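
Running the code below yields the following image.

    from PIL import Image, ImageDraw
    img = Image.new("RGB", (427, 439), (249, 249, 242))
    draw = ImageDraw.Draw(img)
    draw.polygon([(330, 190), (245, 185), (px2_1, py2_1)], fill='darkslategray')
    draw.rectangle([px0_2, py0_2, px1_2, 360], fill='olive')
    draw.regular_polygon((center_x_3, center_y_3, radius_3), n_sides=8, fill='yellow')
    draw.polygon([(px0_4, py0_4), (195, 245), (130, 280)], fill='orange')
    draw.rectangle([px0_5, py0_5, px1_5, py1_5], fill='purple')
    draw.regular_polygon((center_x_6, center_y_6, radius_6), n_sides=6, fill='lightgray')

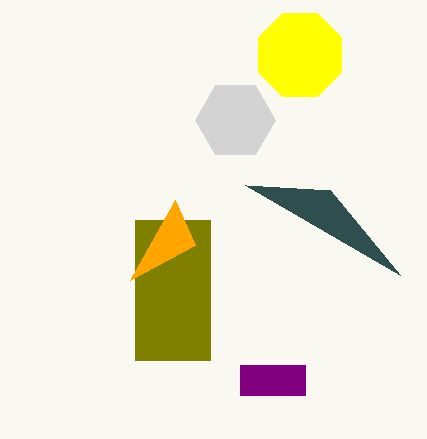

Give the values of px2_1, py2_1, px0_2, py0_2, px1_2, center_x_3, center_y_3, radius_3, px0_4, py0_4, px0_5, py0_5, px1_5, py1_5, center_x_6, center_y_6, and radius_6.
px2_1 = 400, py2_1 = 275, px0_2 = 135, py0_2 = 220, px1_2 = 210, center_x_3 = 300, center_y_3 = 55, radius_3 = 45, px0_4 = 175, py0_4 = 200, px0_5 = 240, py0_5 = 365, px1_5 = 305, py1_5 = 395, center_x_6 = 235, center_y_6 = 120, radius_6 = 40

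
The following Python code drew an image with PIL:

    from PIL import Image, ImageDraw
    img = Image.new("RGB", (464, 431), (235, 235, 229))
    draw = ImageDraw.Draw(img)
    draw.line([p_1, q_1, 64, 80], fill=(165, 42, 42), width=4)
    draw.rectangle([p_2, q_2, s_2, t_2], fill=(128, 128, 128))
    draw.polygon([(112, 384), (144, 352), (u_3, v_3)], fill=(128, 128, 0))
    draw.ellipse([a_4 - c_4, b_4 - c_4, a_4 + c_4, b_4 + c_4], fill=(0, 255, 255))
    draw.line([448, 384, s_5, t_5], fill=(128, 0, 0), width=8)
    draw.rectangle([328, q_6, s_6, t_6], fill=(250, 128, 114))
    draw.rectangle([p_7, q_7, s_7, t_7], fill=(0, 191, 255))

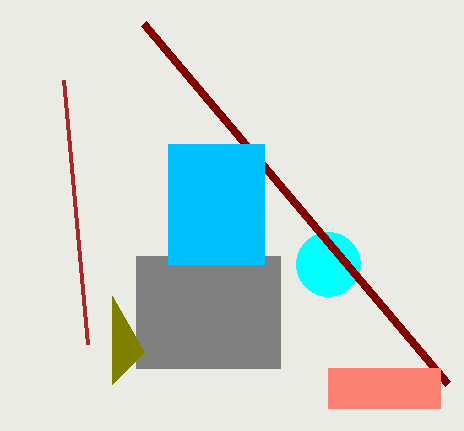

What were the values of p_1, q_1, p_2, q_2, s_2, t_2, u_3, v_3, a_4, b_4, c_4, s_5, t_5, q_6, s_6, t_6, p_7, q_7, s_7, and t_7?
p_1 = 88, q_1 = 344, p_2 = 136, q_2 = 256, s_2 = 280, t_2 = 368, u_3 = 112, v_3 = 296, a_4 = 328, b_4 = 264, c_4 = 32, s_5 = 144, t_5 = 24, q_6 = 368, s_6 = 440, t_6 = 408, p_7 = 168, q_7 = 144, s_7 = 264, t_7 = 264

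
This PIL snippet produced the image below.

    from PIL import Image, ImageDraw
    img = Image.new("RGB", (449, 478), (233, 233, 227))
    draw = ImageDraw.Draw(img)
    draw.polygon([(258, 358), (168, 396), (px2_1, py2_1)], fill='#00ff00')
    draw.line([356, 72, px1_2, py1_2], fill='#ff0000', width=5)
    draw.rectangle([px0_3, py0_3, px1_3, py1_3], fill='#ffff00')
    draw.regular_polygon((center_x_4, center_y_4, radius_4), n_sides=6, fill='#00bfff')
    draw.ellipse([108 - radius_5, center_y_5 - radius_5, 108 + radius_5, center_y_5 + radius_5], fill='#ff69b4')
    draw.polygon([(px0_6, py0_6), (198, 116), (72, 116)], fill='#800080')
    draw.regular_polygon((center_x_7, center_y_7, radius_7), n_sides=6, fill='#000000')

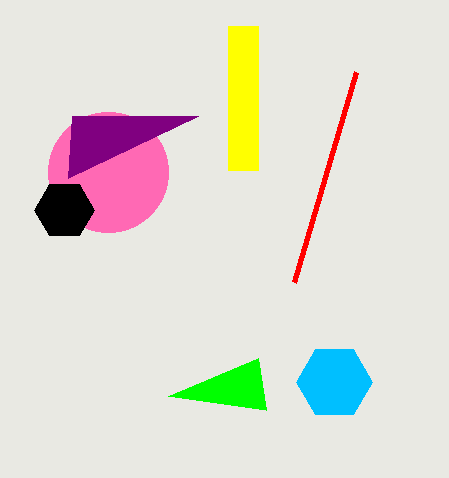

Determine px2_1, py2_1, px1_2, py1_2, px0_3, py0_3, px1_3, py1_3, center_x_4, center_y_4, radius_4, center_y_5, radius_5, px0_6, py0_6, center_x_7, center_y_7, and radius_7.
px2_1 = 266, py2_1 = 410, px1_2 = 294, py1_2 = 282, px0_3 = 228, py0_3 = 26, px1_3 = 258, py1_3 = 170, center_x_4 = 334, center_y_4 = 382, radius_4 = 38, center_y_5 = 172, radius_5 = 60, px0_6 = 68, py0_6 = 178, center_x_7 = 64, center_y_7 = 210, radius_7 = 30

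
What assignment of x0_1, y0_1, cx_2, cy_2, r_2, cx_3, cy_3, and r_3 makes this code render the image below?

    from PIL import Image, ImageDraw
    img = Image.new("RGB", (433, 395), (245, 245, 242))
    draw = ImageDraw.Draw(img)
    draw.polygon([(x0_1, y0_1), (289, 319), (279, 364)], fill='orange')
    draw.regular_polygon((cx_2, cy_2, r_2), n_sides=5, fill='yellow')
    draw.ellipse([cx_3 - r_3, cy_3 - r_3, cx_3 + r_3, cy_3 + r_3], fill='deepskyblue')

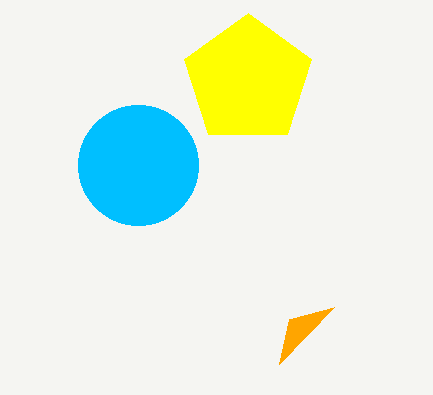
x0_1 = 334; y0_1 = 307; cx_2 = 248; cy_2 = 80; r_2 = 67; cx_3 = 138; cy_3 = 165; r_3 = 60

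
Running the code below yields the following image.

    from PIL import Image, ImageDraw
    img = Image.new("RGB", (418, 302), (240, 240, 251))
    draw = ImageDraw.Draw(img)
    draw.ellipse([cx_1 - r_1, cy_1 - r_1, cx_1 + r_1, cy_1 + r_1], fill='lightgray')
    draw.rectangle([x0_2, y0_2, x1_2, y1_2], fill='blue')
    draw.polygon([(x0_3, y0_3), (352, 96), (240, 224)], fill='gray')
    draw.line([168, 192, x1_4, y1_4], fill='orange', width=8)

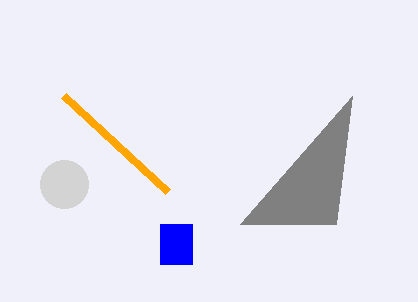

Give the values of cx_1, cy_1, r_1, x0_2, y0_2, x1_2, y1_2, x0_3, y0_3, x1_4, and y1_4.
cx_1 = 64
cy_1 = 184
r_1 = 24
x0_2 = 160
y0_2 = 224
x1_2 = 192
y1_2 = 264
x0_3 = 336
y0_3 = 224
x1_4 = 64
y1_4 = 96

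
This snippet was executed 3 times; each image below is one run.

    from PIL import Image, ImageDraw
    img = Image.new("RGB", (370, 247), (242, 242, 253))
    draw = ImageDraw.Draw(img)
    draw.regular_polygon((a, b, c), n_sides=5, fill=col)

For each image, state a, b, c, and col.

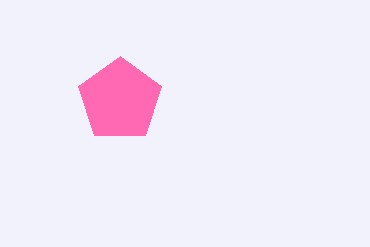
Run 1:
a = 120
b = 100
c = 44
col = 'hotpink'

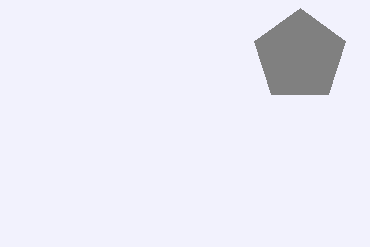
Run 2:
a = 300; b = 56; c = 48; col = 'gray'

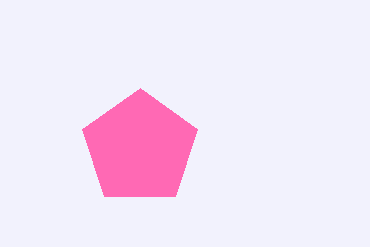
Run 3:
a = 140
b = 148
c = 60
col = 'hotpink'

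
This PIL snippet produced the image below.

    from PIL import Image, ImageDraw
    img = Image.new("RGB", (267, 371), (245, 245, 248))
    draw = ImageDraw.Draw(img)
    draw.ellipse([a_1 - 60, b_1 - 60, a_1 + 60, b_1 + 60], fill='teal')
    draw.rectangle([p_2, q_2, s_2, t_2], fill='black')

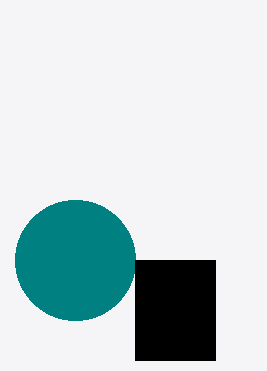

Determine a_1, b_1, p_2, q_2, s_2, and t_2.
a_1 = 75, b_1 = 260, p_2 = 135, q_2 = 260, s_2 = 215, t_2 = 360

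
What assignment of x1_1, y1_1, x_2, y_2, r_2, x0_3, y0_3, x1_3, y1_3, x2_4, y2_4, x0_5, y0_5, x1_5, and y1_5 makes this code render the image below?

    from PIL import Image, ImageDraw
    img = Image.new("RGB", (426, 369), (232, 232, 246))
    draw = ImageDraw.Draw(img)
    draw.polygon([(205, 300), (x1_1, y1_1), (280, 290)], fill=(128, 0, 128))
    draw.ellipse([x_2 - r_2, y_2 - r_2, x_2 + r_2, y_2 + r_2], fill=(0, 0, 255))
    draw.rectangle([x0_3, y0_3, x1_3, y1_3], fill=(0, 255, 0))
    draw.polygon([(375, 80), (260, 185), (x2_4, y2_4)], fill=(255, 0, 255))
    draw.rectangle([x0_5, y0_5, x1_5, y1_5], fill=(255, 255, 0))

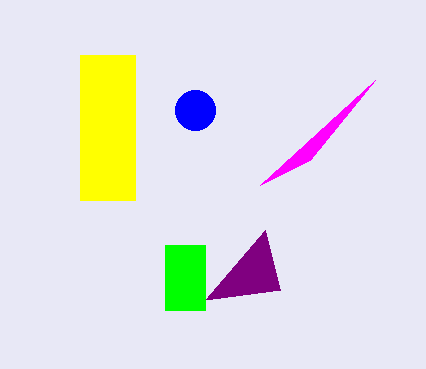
x1_1 = 265, y1_1 = 230, x_2 = 195, y_2 = 110, r_2 = 20, x0_3 = 165, y0_3 = 245, x1_3 = 205, y1_3 = 310, x2_4 = 310, y2_4 = 160, x0_5 = 80, y0_5 = 55, x1_5 = 135, y1_5 = 200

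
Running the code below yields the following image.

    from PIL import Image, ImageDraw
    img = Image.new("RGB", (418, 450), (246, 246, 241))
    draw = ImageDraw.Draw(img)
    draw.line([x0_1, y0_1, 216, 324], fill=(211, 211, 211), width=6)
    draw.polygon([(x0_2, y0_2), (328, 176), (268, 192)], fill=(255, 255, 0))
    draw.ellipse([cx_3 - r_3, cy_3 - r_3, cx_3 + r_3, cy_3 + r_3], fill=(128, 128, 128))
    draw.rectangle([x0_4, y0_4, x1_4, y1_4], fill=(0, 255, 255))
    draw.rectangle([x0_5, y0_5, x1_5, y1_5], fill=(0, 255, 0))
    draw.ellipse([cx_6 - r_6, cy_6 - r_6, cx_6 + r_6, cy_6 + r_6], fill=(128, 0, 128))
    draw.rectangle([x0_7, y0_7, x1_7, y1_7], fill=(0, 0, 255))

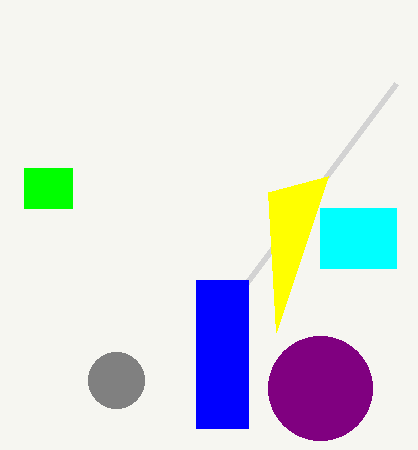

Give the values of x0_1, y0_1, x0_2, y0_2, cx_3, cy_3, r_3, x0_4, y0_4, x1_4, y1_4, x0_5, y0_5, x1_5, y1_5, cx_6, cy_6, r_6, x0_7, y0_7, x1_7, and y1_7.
x0_1 = 396; y0_1 = 84; x0_2 = 276; y0_2 = 332; cx_3 = 116; cy_3 = 380; r_3 = 28; x0_4 = 320; y0_4 = 208; x1_4 = 396; y1_4 = 268; x0_5 = 24; y0_5 = 168; x1_5 = 72; y1_5 = 208; cx_6 = 320; cy_6 = 388; r_6 = 52; x0_7 = 196; y0_7 = 280; x1_7 = 248; y1_7 = 428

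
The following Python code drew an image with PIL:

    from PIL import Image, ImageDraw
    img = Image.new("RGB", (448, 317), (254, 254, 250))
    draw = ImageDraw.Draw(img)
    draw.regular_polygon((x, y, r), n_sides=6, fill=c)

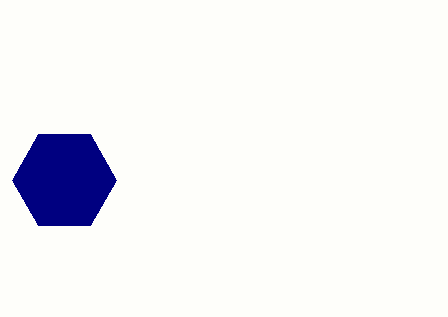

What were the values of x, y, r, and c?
x = 64, y = 180, r = 52, c = 'navy'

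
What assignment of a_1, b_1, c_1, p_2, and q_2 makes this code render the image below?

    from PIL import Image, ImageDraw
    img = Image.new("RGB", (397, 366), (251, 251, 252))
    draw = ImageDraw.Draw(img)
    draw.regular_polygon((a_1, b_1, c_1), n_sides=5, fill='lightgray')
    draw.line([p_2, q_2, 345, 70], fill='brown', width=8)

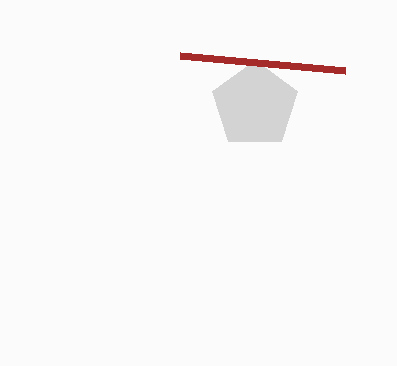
a_1 = 255, b_1 = 105, c_1 = 45, p_2 = 180, q_2 = 55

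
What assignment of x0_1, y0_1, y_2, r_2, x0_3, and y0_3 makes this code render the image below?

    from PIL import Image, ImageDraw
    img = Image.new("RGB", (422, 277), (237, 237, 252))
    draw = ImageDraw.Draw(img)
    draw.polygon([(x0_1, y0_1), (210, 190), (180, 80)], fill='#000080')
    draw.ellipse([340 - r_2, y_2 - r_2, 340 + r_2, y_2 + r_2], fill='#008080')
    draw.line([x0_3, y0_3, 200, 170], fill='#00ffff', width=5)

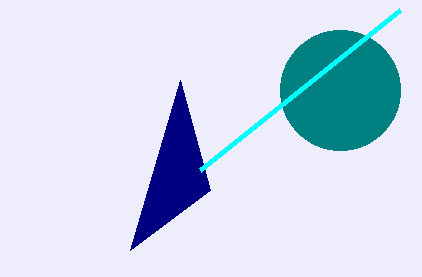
x0_1 = 130, y0_1 = 250, y_2 = 90, r_2 = 60, x0_3 = 400, y0_3 = 10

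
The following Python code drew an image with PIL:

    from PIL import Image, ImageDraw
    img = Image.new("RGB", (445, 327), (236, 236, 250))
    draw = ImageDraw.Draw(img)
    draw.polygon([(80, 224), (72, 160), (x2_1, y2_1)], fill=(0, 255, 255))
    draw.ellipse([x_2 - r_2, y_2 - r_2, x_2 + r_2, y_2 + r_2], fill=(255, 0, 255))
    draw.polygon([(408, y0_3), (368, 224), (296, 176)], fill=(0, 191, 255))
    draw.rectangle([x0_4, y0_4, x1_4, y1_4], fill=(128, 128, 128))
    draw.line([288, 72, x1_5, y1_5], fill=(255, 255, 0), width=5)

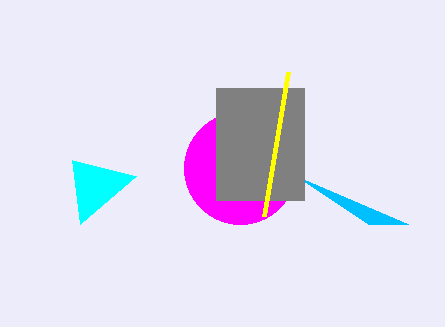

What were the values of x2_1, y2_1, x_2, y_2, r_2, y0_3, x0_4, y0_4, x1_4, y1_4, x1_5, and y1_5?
x2_1 = 136; y2_1 = 176; x_2 = 240; y_2 = 168; r_2 = 56; y0_3 = 224; x0_4 = 216; y0_4 = 88; x1_4 = 304; y1_4 = 200; x1_5 = 264; y1_5 = 216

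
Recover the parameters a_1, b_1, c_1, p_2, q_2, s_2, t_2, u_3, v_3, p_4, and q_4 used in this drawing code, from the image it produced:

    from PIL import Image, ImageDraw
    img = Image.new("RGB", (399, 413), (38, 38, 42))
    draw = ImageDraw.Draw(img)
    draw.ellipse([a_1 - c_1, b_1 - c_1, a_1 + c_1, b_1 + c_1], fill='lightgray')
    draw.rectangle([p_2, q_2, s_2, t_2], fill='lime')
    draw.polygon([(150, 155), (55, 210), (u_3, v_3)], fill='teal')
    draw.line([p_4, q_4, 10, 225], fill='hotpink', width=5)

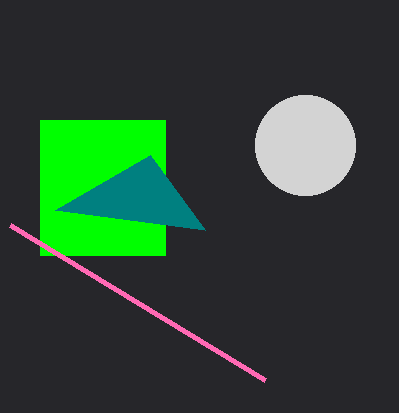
a_1 = 305; b_1 = 145; c_1 = 50; p_2 = 40; q_2 = 120; s_2 = 165; t_2 = 255; u_3 = 205; v_3 = 230; p_4 = 265; q_4 = 380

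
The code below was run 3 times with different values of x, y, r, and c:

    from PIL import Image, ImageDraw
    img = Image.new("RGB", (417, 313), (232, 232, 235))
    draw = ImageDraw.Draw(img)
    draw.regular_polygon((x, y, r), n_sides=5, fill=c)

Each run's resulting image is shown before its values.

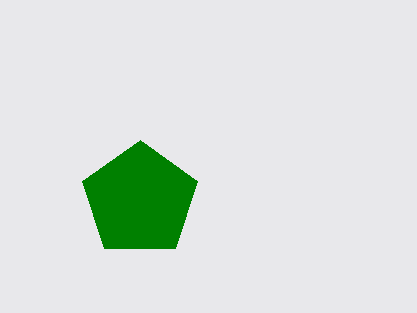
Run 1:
x = 140, y = 200, r = 60, c = 'green'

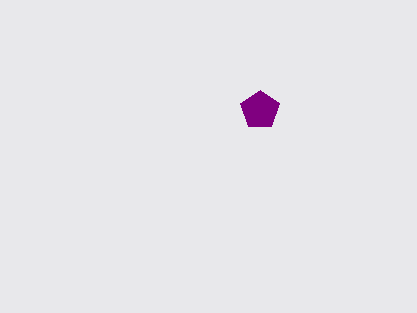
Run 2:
x = 260, y = 110, r = 20, c = 'purple'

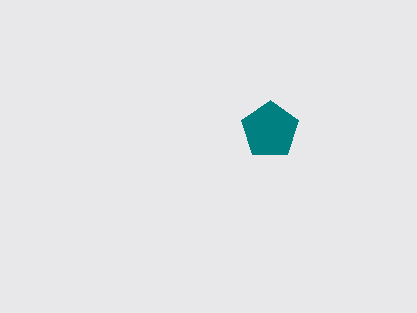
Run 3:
x = 270; y = 130; r = 30; c = 'teal'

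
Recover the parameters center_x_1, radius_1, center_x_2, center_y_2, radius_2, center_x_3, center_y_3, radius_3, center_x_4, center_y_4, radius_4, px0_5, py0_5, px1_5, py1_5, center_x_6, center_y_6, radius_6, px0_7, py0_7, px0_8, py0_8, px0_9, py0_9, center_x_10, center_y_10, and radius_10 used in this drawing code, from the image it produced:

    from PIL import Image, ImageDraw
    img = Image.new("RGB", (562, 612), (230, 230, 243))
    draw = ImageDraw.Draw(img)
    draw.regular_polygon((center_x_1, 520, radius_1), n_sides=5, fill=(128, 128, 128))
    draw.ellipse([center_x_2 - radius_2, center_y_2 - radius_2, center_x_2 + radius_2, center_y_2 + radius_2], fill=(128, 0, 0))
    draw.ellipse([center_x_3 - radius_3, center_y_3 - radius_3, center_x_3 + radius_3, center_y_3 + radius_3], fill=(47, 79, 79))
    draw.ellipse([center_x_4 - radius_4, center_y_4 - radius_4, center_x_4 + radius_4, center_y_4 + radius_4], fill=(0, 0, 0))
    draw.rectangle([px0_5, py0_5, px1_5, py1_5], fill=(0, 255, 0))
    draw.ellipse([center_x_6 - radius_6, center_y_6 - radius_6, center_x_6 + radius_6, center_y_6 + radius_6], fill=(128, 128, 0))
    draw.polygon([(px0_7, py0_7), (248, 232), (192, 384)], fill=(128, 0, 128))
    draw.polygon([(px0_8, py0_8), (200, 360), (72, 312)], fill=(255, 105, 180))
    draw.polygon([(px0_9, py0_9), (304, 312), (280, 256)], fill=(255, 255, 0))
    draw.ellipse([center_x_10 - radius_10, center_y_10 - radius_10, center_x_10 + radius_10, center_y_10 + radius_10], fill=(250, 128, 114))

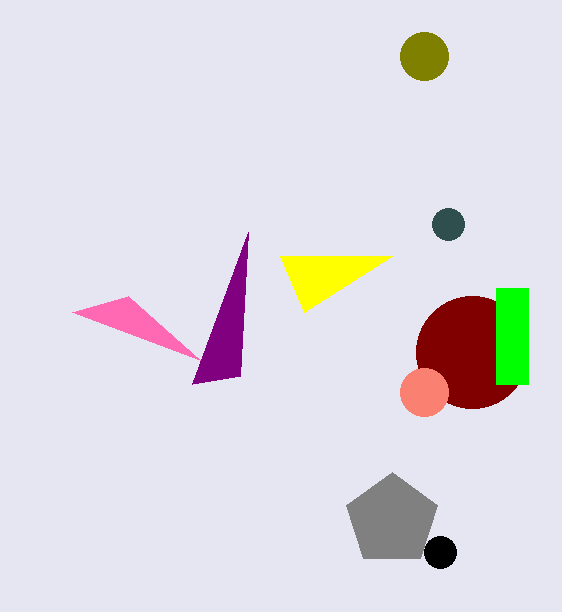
center_x_1 = 392, radius_1 = 48, center_x_2 = 472, center_y_2 = 352, radius_2 = 56, center_x_3 = 448, center_y_3 = 224, radius_3 = 16, center_x_4 = 440, center_y_4 = 552, radius_4 = 16, px0_5 = 496, py0_5 = 288, px1_5 = 528, py1_5 = 384, center_x_6 = 424, center_y_6 = 56, radius_6 = 24, px0_7 = 240, py0_7 = 376, px0_8 = 128, py0_8 = 296, px0_9 = 392, py0_9 = 256, center_x_10 = 424, center_y_10 = 392, radius_10 = 24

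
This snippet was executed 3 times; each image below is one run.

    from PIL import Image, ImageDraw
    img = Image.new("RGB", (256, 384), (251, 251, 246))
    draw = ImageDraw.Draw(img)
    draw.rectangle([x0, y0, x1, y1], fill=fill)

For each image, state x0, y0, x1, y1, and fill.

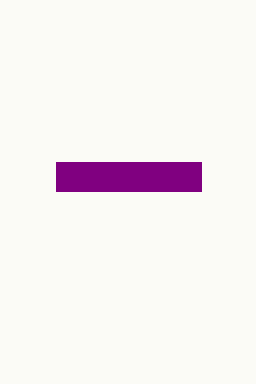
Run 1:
x0 = 56, y0 = 162, x1 = 201, y1 = 191, fill = 'purple'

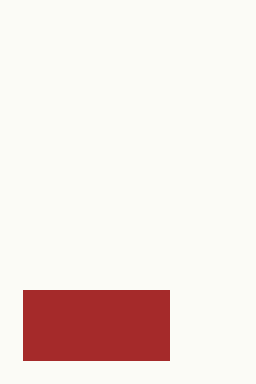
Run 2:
x0 = 23
y0 = 290
x1 = 169
y1 = 360
fill = 'brown'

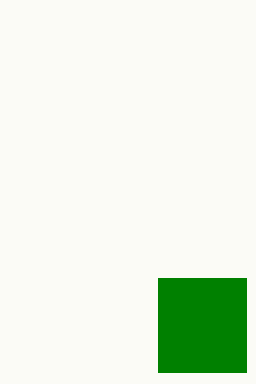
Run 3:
x0 = 158
y0 = 278
x1 = 246
y1 = 372
fill = 'green'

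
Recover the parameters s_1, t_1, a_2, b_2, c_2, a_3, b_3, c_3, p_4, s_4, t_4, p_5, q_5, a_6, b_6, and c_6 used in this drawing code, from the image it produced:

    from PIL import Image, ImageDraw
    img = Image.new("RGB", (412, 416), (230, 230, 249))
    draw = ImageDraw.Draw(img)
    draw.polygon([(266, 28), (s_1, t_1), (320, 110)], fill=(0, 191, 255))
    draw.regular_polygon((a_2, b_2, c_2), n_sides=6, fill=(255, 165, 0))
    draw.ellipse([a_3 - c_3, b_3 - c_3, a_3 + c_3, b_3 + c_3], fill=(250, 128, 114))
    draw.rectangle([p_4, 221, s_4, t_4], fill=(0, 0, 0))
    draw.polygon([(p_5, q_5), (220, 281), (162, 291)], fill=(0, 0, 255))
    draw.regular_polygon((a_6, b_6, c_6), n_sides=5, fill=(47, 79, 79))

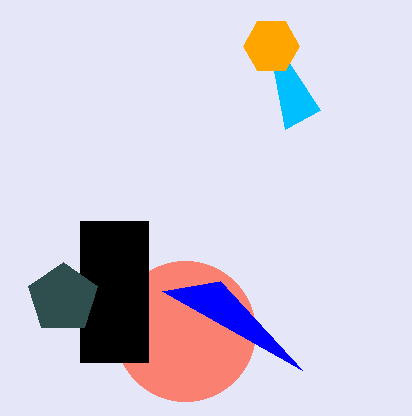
s_1 = 285, t_1 = 129, a_2 = 271, b_2 = 46, c_2 = 28, a_3 = 185, b_3 = 331, c_3 = 70, p_4 = 80, s_4 = 148, t_4 = 362, p_5 = 302, q_5 = 370, a_6 = 63, b_6 = 298, c_6 = 36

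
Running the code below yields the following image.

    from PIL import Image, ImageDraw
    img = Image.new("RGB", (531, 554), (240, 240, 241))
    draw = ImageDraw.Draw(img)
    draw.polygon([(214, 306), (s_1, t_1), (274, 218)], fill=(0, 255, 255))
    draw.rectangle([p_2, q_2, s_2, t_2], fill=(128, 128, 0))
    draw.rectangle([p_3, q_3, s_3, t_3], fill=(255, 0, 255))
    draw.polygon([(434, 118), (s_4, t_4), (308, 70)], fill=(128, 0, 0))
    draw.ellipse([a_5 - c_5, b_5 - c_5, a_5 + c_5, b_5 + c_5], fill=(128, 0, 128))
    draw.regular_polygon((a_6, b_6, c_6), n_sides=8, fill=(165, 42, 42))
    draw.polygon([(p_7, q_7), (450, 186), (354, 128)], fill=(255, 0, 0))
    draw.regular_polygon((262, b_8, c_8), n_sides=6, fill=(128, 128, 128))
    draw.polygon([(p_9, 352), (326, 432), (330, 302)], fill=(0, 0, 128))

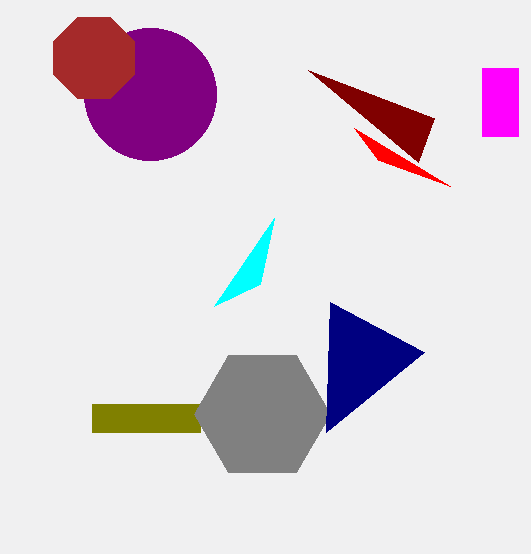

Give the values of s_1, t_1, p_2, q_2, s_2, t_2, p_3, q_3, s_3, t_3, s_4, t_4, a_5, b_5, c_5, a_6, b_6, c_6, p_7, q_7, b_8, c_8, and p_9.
s_1 = 260, t_1 = 284, p_2 = 92, q_2 = 404, s_2 = 200, t_2 = 432, p_3 = 482, q_3 = 68, s_3 = 518, t_3 = 136, s_4 = 418, t_4 = 162, a_5 = 150, b_5 = 94, c_5 = 66, a_6 = 94, b_6 = 58, c_6 = 44, p_7 = 378, q_7 = 160, b_8 = 414, c_8 = 68, p_9 = 424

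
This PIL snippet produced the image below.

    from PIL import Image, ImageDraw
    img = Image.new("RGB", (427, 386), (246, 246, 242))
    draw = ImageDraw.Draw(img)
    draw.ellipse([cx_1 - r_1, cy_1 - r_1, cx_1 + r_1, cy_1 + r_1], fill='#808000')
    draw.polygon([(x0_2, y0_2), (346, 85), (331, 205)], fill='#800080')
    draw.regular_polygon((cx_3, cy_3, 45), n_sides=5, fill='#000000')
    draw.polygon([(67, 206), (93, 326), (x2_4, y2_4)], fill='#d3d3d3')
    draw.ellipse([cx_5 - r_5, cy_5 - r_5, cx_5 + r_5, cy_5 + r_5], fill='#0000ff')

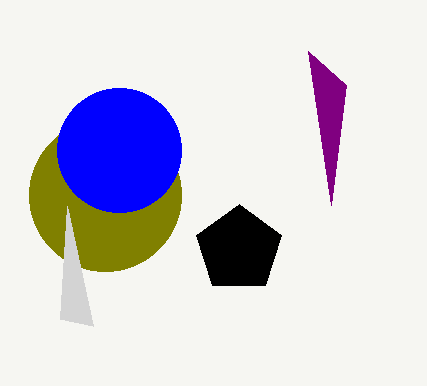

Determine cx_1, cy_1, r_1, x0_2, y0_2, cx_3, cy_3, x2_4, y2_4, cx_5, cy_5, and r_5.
cx_1 = 105, cy_1 = 195, r_1 = 76, x0_2 = 308, y0_2 = 51, cx_3 = 239, cy_3 = 249, x2_4 = 60, y2_4 = 319, cx_5 = 119, cy_5 = 150, r_5 = 62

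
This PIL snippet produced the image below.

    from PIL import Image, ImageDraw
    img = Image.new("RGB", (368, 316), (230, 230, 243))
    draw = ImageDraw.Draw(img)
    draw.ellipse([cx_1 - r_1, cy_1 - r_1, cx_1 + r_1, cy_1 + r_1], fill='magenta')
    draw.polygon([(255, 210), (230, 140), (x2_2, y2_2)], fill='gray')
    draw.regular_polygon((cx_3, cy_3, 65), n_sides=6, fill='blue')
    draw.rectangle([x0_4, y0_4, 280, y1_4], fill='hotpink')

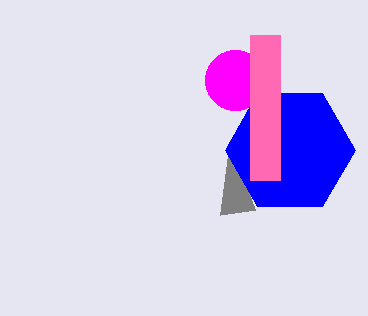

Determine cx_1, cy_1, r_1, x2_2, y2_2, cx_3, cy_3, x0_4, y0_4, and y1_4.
cx_1 = 235
cy_1 = 80
r_1 = 30
x2_2 = 220
y2_2 = 215
cx_3 = 290
cy_3 = 150
x0_4 = 250
y0_4 = 35
y1_4 = 180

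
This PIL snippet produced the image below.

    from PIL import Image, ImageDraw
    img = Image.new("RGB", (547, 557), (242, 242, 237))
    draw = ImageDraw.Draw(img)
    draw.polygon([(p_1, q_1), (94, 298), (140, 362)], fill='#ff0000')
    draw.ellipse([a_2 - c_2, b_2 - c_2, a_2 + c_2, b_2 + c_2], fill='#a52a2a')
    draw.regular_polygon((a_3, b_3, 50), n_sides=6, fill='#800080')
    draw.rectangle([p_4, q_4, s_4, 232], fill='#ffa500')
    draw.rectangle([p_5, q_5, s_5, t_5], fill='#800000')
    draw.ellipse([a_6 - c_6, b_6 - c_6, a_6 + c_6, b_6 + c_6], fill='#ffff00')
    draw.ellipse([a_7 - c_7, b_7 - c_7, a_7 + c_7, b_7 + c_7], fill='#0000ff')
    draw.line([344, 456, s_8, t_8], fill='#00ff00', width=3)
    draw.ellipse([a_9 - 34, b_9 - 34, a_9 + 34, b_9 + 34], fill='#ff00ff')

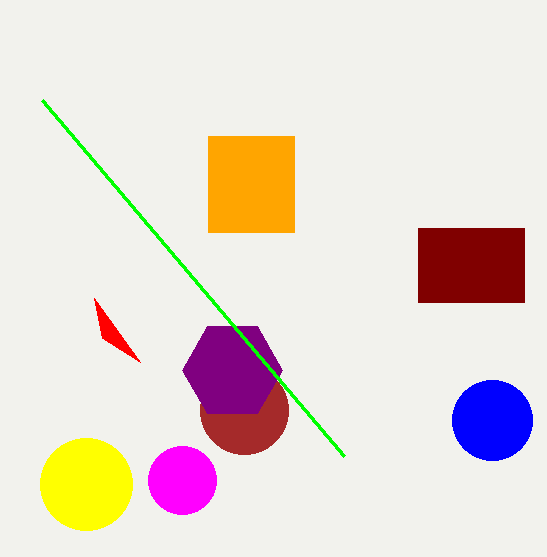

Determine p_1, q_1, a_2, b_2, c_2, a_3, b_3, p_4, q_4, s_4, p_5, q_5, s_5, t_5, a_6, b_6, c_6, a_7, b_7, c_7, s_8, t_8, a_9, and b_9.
p_1 = 102, q_1 = 338, a_2 = 244, b_2 = 410, c_2 = 44, a_3 = 232, b_3 = 370, p_4 = 208, q_4 = 136, s_4 = 294, p_5 = 418, q_5 = 228, s_5 = 524, t_5 = 302, a_6 = 86, b_6 = 484, c_6 = 46, a_7 = 492, b_7 = 420, c_7 = 40, s_8 = 42, t_8 = 100, a_9 = 182, b_9 = 480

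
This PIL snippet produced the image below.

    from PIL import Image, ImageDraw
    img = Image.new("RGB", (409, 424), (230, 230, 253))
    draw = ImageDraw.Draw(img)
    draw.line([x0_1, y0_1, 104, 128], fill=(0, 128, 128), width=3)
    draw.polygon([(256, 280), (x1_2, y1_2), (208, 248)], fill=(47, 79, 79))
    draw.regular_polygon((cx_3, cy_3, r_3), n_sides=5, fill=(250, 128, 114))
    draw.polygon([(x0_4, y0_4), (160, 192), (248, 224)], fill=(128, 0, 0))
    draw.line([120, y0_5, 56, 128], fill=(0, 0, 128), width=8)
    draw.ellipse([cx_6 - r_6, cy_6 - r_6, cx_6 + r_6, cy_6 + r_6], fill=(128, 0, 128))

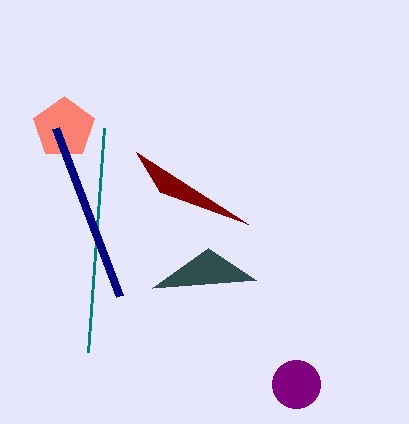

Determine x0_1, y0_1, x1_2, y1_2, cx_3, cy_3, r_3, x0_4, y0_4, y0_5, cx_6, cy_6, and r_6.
x0_1 = 88, y0_1 = 352, x1_2 = 152, y1_2 = 288, cx_3 = 64, cy_3 = 128, r_3 = 32, x0_4 = 136, y0_4 = 152, y0_5 = 296, cx_6 = 296, cy_6 = 384, r_6 = 24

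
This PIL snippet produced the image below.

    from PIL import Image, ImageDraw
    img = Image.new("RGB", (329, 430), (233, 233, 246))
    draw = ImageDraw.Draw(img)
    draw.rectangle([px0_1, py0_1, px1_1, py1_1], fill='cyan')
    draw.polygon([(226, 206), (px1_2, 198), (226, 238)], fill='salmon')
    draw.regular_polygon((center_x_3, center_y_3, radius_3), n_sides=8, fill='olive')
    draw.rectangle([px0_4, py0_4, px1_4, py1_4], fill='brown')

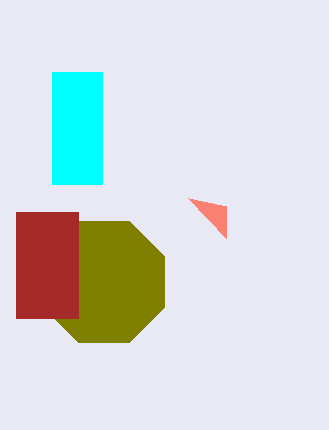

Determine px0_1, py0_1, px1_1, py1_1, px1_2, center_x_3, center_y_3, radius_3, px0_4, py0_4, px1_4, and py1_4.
px0_1 = 52
py0_1 = 72
px1_1 = 102
py1_1 = 184
px1_2 = 188
center_x_3 = 104
center_y_3 = 282
radius_3 = 66
px0_4 = 16
py0_4 = 212
px1_4 = 78
py1_4 = 318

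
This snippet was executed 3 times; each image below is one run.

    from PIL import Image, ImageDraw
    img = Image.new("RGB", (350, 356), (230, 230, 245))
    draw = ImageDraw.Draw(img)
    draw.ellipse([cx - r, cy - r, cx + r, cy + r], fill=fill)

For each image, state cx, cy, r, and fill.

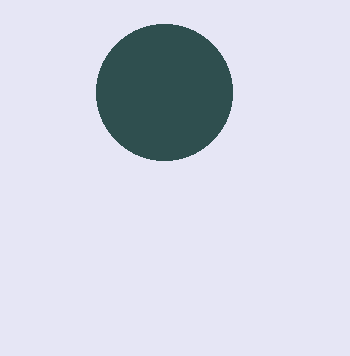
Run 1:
cx = 164, cy = 92, r = 68, fill = 'darkslategray'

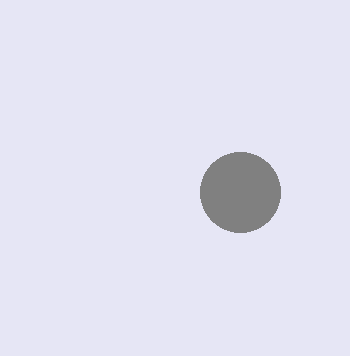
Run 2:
cx = 240
cy = 192
r = 40
fill = 'gray'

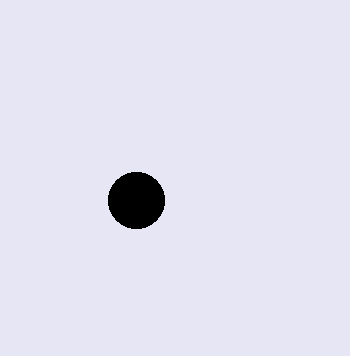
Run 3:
cx = 136, cy = 200, r = 28, fill = 'black'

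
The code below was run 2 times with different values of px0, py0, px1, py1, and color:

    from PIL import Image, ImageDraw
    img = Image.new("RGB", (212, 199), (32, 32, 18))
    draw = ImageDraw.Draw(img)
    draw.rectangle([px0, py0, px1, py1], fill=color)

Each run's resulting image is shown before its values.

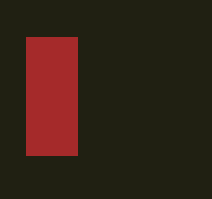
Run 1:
px0 = 26
py0 = 37
px1 = 77
py1 = 155
color = 'brown'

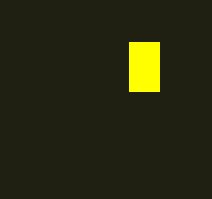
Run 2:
px0 = 129, py0 = 42, px1 = 159, py1 = 91, color = 'yellow'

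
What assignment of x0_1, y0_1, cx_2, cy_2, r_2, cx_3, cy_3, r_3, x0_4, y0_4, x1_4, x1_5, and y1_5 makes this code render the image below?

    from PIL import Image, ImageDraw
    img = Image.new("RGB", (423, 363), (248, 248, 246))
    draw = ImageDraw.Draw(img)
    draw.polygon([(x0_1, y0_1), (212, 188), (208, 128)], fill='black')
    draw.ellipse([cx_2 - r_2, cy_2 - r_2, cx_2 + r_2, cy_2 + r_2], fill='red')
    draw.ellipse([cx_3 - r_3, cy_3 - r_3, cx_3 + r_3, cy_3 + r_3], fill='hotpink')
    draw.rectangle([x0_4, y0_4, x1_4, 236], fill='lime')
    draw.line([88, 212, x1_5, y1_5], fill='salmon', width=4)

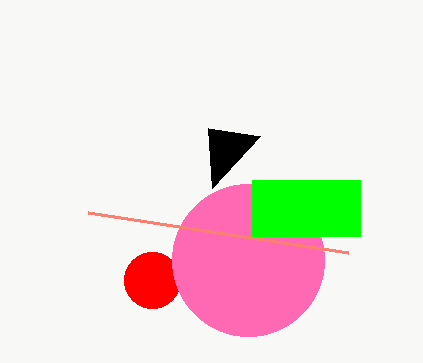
x0_1 = 260; y0_1 = 136; cx_2 = 152; cy_2 = 280; r_2 = 28; cx_3 = 248; cy_3 = 260; r_3 = 76; x0_4 = 252; y0_4 = 180; x1_4 = 360; x1_5 = 348; y1_5 = 252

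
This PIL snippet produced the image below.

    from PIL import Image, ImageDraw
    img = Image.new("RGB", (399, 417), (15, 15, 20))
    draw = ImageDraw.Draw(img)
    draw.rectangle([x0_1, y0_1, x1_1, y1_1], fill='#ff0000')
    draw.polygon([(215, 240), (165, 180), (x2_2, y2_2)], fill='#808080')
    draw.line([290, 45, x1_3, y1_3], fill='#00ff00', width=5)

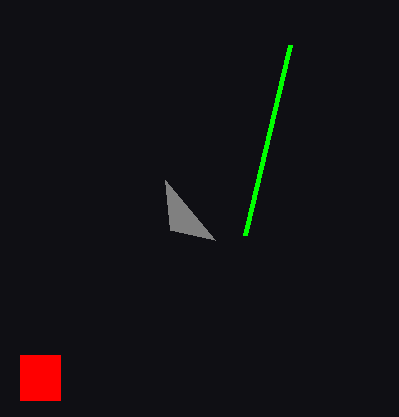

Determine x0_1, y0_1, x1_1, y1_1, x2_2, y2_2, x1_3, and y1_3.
x0_1 = 20; y0_1 = 355; x1_1 = 60; y1_1 = 400; x2_2 = 170; y2_2 = 230; x1_3 = 245; y1_3 = 235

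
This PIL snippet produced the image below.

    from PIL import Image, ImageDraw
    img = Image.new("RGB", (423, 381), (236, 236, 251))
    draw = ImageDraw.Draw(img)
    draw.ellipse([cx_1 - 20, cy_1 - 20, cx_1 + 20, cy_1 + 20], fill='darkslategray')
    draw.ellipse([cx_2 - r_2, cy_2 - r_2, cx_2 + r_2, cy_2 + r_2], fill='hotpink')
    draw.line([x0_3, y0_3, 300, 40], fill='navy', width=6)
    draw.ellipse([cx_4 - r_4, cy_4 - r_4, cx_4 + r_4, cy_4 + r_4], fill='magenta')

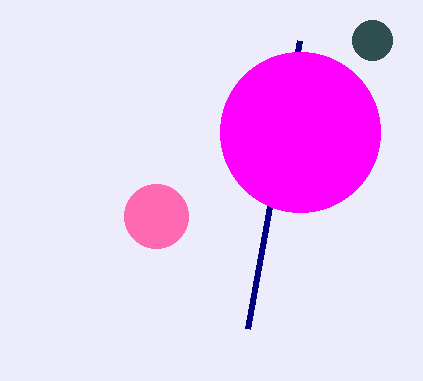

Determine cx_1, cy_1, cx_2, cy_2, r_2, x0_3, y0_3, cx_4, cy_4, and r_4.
cx_1 = 372, cy_1 = 40, cx_2 = 156, cy_2 = 216, r_2 = 32, x0_3 = 248, y0_3 = 328, cx_4 = 300, cy_4 = 132, r_4 = 80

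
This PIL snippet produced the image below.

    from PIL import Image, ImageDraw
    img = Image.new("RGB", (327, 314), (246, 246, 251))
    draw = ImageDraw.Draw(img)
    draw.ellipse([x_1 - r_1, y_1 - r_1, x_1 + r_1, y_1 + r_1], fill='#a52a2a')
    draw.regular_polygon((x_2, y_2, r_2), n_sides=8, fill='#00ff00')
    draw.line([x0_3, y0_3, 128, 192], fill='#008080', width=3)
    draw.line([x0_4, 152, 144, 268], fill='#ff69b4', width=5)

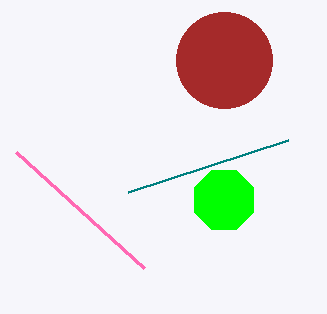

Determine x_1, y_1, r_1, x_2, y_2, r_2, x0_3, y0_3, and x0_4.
x_1 = 224, y_1 = 60, r_1 = 48, x_2 = 224, y_2 = 200, r_2 = 32, x0_3 = 288, y0_3 = 140, x0_4 = 16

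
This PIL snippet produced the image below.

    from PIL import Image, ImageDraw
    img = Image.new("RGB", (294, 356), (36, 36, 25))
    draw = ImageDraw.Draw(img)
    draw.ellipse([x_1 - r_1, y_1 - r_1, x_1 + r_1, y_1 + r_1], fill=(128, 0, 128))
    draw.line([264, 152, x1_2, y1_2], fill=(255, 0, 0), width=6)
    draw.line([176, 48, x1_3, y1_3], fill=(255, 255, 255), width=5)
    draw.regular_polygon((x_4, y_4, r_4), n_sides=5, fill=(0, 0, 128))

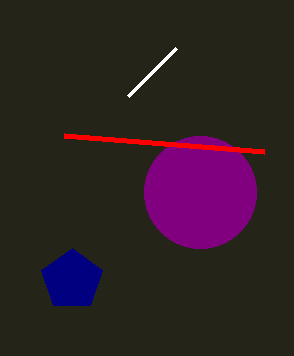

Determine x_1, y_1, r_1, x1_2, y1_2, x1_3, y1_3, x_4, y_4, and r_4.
x_1 = 200; y_1 = 192; r_1 = 56; x1_2 = 64; y1_2 = 136; x1_3 = 128; y1_3 = 96; x_4 = 72; y_4 = 280; r_4 = 32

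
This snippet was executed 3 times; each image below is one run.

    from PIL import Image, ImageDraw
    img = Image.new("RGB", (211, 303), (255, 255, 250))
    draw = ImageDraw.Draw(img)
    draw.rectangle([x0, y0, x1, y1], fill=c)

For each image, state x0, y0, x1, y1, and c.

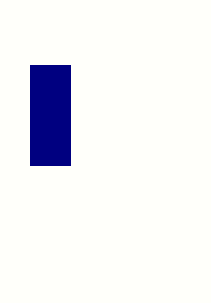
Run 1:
x0 = 30, y0 = 65, x1 = 70, y1 = 165, c = 'navy'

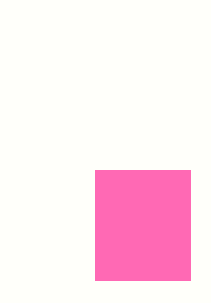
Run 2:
x0 = 95; y0 = 170; x1 = 190; y1 = 280; c = 'hotpink'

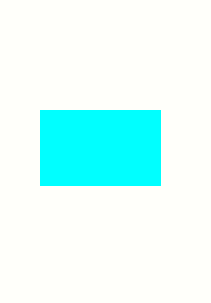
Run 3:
x0 = 40
y0 = 110
x1 = 160
y1 = 185
c = 'cyan'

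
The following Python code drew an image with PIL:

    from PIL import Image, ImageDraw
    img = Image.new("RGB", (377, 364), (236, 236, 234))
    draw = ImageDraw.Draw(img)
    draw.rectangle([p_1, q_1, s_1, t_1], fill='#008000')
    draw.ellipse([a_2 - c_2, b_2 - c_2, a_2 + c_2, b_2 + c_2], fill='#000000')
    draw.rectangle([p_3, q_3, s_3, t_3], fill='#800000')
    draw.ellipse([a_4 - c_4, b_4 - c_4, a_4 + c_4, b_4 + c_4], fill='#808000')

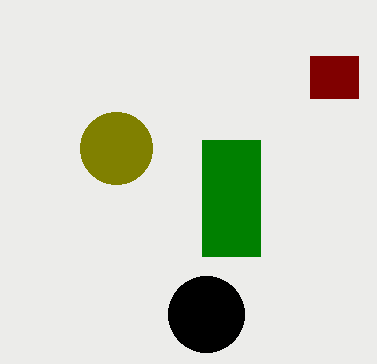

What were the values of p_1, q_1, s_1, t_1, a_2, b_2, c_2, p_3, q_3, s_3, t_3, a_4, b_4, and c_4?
p_1 = 202; q_1 = 140; s_1 = 260; t_1 = 256; a_2 = 206; b_2 = 314; c_2 = 38; p_3 = 310; q_3 = 56; s_3 = 358; t_3 = 98; a_4 = 116; b_4 = 148; c_4 = 36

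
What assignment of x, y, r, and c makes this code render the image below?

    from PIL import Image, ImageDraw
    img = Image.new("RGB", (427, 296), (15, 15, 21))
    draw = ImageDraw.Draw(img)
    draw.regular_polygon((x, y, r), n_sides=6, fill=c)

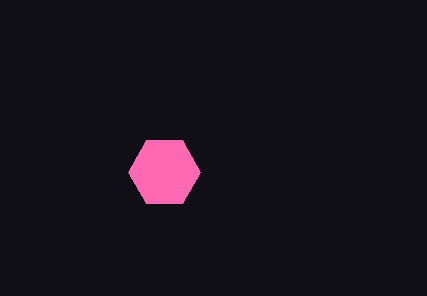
x = 164
y = 172
r = 36
c = 'hotpink'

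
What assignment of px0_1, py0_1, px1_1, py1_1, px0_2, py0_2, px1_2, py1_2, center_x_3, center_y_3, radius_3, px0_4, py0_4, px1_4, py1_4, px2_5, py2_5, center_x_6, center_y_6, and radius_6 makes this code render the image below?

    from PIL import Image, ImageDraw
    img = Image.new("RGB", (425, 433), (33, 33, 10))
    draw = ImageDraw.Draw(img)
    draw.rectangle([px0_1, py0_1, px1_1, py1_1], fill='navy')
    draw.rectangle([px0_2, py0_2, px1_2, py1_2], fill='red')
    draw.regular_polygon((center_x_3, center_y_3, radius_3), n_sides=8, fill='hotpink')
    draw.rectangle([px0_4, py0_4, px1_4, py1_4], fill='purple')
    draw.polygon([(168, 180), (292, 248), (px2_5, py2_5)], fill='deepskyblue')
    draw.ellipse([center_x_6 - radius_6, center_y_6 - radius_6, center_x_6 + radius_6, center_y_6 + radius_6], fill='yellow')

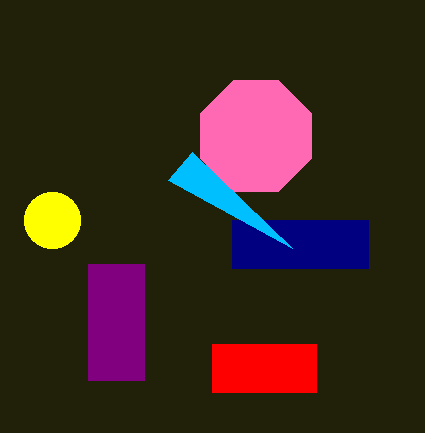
px0_1 = 232, py0_1 = 220, px1_1 = 368, py1_1 = 268, px0_2 = 212, py0_2 = 344, px1_2 = 316, py1_2 = 392, center_x_3 = 256, center_y_3 = 136, radius_3 = 60, px0_4 = 88, py0_4 = 264, px1_4 = 144, py1_4 = 380, px2_5 = 192, py2_5 = 152, center_x_6 = 52, center_y_6 = 220, radius_6 = 28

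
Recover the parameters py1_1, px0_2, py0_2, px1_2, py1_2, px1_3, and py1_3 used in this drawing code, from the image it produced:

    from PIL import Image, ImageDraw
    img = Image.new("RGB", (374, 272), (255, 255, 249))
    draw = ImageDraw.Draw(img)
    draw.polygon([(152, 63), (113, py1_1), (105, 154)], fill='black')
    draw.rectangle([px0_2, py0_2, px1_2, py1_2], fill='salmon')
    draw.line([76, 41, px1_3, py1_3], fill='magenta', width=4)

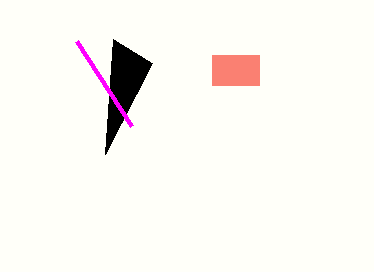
py1_1 = 39
px0_2 = 212
py0_2 = 55
px1_2 = 259
py1_2 = 85
px1_3 = 131
py1_3 = 126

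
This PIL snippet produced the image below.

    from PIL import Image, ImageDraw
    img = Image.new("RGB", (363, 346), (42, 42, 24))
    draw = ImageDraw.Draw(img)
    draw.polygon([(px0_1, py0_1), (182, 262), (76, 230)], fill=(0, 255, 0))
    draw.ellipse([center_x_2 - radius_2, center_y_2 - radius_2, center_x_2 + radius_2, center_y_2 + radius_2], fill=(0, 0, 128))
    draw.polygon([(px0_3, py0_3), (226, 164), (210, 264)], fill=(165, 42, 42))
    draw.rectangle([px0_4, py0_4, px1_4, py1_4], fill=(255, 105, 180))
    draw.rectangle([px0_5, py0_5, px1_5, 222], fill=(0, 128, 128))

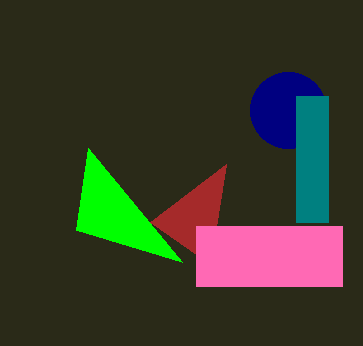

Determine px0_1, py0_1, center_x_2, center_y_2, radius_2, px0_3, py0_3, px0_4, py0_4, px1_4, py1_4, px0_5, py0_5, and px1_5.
px0_1 = 88
py0_1 = 148
center_x_2 = 288
center_y_2 = 110
radius_2 = 38
px0_3 = 150
py0_3 = 222
px0_4 = 196
py0_4 = 226
px1_4 = 342
py1_4 = 286
px0_5 = 296
py0_5 = 96
px1_5 = 328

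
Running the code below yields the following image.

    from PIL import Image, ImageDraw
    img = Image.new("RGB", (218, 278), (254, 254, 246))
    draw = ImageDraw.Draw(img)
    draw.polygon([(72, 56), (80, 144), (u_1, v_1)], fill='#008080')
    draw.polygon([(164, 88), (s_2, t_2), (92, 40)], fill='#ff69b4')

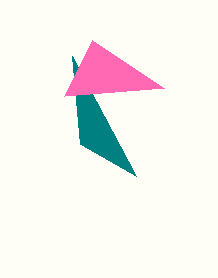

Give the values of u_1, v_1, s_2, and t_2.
u_1 = 136; v_1 = 176; s_2 = 64; t_2 = 96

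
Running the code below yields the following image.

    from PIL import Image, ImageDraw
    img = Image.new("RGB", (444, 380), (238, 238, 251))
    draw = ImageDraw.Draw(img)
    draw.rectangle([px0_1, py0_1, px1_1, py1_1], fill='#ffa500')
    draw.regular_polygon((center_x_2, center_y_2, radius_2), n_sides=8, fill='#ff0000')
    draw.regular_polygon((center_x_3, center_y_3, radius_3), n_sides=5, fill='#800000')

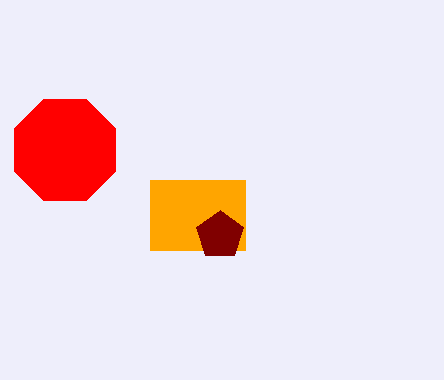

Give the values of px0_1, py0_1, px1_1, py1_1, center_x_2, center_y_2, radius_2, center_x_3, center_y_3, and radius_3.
px0_1 = 150, py0_1 = 180, px1_1 = 245, py1_1 = 250, center_x_2 = 65, center_y_2 = 150, radius_2 = 55, center_x_3 = 220, center_y_3 = 235, radius_3 = 25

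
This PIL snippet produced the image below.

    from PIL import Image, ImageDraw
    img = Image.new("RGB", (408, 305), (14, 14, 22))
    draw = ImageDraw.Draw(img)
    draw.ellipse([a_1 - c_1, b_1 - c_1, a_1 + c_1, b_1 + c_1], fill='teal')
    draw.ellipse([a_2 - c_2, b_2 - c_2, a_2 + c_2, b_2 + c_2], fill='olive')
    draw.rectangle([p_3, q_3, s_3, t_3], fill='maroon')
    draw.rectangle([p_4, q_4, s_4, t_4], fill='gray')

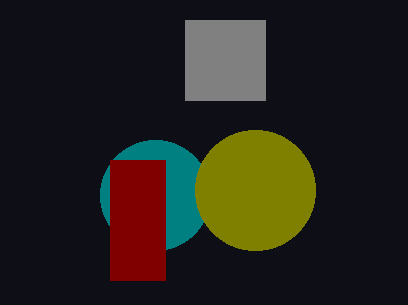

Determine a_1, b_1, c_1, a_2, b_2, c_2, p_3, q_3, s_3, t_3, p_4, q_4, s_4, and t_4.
a_1 = 155, b_1 = 195, c_1 = 55, a_2 = 255, b_2 = 190, c_2 = 60, p_3 = 110, q_3 = 160, s_3 = 165, t_3 = 280, p_4 = 185, q_4 = 20, s_4 = 265, t_4 = 100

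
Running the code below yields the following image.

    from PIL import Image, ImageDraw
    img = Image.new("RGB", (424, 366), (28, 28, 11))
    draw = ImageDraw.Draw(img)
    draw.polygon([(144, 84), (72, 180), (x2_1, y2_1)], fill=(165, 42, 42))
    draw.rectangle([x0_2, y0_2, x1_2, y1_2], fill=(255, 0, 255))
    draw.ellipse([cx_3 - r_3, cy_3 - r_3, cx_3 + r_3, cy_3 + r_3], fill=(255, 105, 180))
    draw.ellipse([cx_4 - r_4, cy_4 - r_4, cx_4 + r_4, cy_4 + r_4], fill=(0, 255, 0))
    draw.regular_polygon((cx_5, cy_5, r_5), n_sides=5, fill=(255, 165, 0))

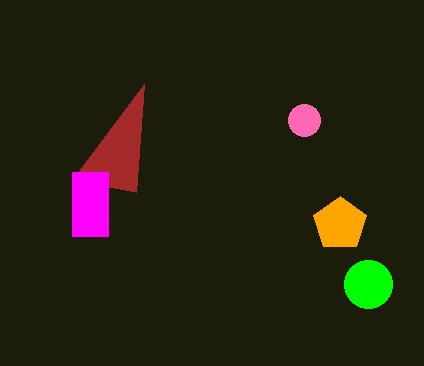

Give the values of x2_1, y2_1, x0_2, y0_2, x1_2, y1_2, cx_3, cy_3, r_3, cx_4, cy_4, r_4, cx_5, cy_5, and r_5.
x2_1 = 136, y2_1 = 192, x0_2 = 72, y0_2 = 172, x1_2 = 108, y1_2 = 236, cx_3 = 304, cy_3 = 120, r_3 = 16, cx_4 = 368, cy_4 = 284, r_4 = 24, cx_5 = 340, cy_5 = 224, r_5 = 28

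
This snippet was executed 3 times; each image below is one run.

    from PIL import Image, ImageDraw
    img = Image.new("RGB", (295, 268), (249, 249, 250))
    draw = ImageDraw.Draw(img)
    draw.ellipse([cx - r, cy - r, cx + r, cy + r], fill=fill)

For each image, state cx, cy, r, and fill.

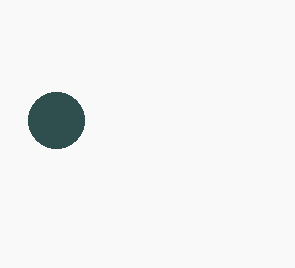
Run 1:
cx = 56
cy = 120
r = 28
fill = 'darkslategray'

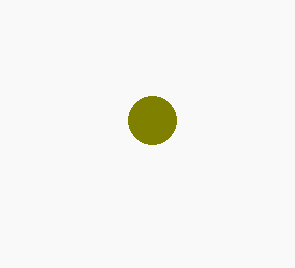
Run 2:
cx = 152, cy = 120, r = 24, fill = 'olive'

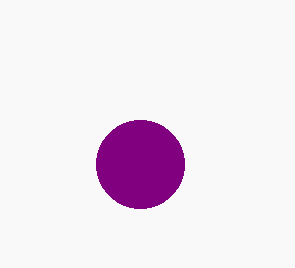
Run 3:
cx = 140, cy = 164, r = 44, fill = 'purple'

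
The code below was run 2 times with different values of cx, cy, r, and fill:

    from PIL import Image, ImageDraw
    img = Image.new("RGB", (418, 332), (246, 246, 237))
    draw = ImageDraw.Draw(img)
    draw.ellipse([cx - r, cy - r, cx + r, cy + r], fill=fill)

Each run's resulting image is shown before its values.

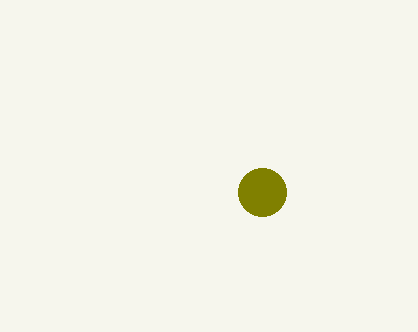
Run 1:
cx = 262
cy = 192
r = 24
fill = 'olive'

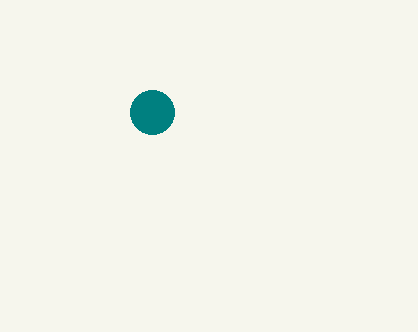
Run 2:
cx = 152, cy = 112, r = 22, fill = 'teal'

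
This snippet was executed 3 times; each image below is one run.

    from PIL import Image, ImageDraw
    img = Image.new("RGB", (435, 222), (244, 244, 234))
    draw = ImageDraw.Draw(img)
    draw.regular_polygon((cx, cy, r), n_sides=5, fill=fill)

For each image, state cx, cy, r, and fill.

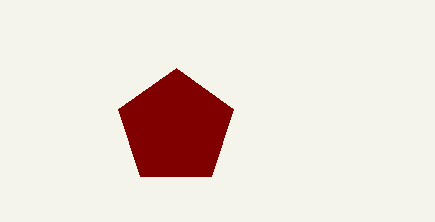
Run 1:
cx = 176, cy = 128, r = 60, fill = 'maroon'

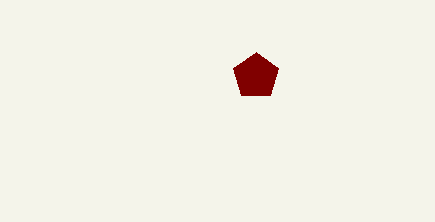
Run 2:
cx = 256; cy = 76; r = 24; fill = 'maroon'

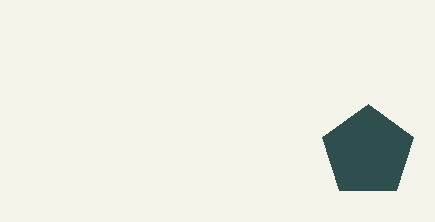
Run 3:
cx = 368
cy = 152
r = 48
fill = 'darkslategray'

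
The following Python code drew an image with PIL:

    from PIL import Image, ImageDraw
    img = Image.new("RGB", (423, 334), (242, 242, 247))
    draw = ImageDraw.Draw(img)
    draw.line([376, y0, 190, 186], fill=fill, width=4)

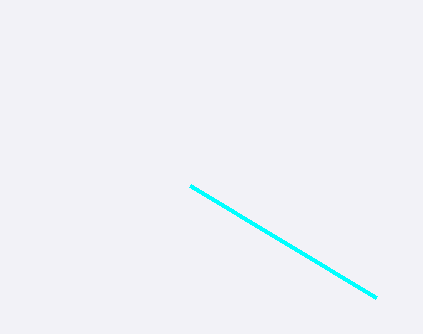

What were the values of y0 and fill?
y0 = 298; fill = 'cyan'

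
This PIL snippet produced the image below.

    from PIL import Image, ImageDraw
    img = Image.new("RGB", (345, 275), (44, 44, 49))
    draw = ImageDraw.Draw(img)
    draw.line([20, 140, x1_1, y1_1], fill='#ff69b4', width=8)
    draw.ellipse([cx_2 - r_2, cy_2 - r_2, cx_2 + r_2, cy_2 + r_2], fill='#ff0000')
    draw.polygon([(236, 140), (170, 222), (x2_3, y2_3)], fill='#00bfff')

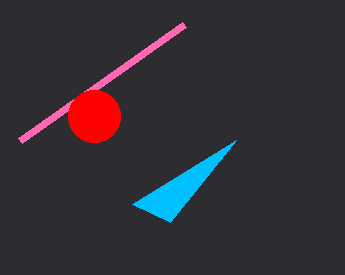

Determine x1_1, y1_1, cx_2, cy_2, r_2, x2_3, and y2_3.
x1_1 = 184
y1_1 = 24
cx_2 = 94
cy_2 = 116
r_2 = 26
x2_3 = 132
y2_3 = 204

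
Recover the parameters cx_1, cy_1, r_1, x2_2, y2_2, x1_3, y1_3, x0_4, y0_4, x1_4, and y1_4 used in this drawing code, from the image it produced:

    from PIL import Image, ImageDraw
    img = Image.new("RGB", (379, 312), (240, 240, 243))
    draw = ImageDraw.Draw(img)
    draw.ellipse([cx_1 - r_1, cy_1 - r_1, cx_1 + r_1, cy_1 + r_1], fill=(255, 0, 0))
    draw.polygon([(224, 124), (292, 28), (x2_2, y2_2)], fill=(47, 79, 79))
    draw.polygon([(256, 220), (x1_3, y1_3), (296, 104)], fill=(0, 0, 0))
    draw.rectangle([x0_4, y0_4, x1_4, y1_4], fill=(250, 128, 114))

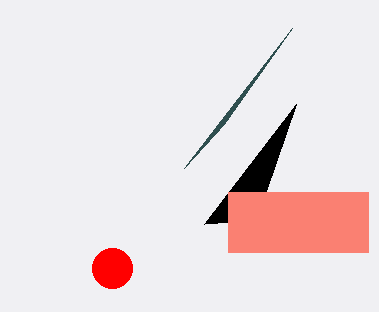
cx_1 = 112, cy_1 = 268, r_1 = 20, x2_2 = 184, y2_2 = 168, x1_3 = 204, y1_3 = 224, x0_4 = 228, y0_4 = 192, x1_4 = 368, y1_4 = 252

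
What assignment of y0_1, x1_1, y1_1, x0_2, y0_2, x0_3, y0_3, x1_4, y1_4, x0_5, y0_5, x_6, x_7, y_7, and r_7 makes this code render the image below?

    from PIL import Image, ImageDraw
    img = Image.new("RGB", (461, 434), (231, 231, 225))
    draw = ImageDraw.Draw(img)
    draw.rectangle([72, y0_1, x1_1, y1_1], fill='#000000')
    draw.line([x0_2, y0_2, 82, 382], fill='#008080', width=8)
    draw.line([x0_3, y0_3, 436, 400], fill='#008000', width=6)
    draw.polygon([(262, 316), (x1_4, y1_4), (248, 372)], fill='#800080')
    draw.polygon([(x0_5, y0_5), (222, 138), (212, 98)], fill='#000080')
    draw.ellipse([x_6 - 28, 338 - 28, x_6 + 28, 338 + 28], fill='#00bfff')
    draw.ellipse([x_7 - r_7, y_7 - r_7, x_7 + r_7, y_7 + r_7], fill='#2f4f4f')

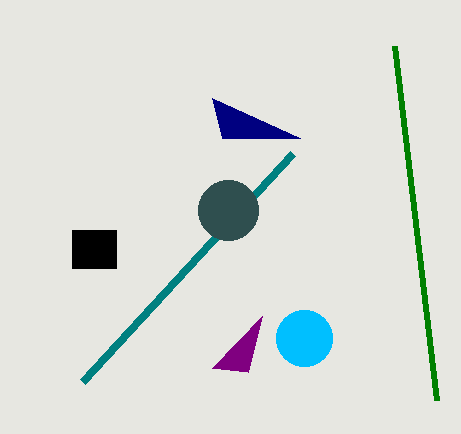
y0_1 = 230, x1_1 = 116, y1_1 = 268, x0_2 = 292, y0_2 = 154, x0_3 = 394, y0_3 = 46, x1_4 = 212, y1_4 = 368, x0_5 = 300, y0_5 = 138, x_6 = 304, x_7 = 228, y_7 = 210, r_7 = 30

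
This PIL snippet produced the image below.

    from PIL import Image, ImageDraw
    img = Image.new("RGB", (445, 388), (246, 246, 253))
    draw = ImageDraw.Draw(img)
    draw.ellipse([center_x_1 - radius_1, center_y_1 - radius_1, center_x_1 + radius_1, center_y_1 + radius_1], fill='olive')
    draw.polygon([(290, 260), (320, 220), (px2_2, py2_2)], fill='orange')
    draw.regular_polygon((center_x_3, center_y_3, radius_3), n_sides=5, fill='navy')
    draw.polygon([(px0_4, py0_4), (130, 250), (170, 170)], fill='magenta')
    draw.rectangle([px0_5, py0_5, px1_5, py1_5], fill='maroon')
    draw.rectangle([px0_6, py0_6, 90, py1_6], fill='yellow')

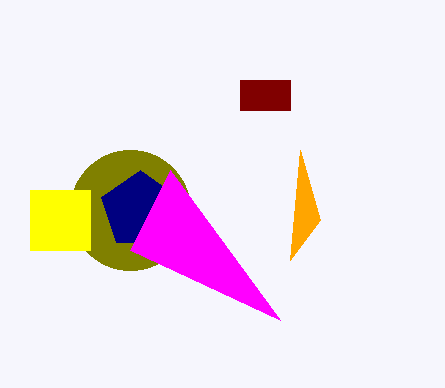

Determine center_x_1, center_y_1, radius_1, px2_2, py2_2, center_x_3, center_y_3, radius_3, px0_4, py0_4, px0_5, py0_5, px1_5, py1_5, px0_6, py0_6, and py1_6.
center_x_1 = 130
center_y_1 = 210
radius_1 = 60
px2_2 = 300
py2_2 = 150
center_x_3 = 140
center_y_3 = 210
radius_3 = 40
px0_4 = 280
py0_4 = 320
px0_5 = 240
py0_5 = 80
px1_5 = 290
py1_5 = 110
px0_6 = 30
py0_6 = 190
py1_6 = 250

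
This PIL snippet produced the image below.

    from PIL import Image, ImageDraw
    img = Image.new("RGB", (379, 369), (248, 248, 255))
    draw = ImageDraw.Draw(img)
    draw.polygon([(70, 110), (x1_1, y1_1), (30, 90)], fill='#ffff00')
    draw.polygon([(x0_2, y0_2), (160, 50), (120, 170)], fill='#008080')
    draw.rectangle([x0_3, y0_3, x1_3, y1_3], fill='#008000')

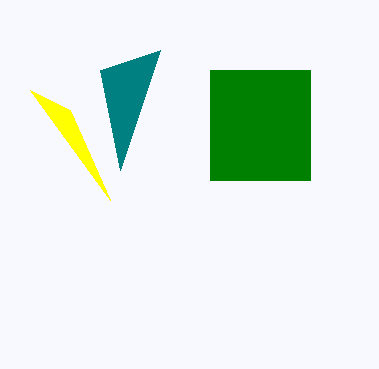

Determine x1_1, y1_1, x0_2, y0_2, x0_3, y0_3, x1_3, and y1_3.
x1_1 = 110
y1_1 = 200
x0_2 = 100
y0_2 = 70
x0_3 = 210
y0_3 = 70
x1_3 = 310
y1_3 = 180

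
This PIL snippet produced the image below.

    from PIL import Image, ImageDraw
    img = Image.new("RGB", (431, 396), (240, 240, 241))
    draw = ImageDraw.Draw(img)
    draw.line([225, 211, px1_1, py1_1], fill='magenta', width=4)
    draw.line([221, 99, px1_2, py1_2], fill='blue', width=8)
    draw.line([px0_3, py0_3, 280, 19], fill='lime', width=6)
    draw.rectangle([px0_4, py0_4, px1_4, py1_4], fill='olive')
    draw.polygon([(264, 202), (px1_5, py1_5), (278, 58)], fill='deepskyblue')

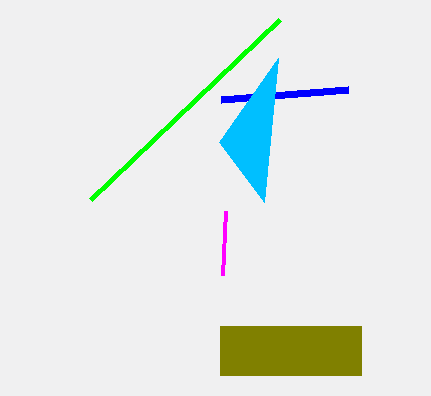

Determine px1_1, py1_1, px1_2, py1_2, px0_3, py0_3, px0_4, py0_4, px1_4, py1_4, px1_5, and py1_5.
px1_1 = 222
py1_1 = 275
px1_2 = 348
py1_2 = 89
px0_3 = 91
py0_3 = 199
px0_4 = 220
py0_4 = 326
px1_4 = 361
py1_4 = 375
px1_5 = 219
py1_5 = 142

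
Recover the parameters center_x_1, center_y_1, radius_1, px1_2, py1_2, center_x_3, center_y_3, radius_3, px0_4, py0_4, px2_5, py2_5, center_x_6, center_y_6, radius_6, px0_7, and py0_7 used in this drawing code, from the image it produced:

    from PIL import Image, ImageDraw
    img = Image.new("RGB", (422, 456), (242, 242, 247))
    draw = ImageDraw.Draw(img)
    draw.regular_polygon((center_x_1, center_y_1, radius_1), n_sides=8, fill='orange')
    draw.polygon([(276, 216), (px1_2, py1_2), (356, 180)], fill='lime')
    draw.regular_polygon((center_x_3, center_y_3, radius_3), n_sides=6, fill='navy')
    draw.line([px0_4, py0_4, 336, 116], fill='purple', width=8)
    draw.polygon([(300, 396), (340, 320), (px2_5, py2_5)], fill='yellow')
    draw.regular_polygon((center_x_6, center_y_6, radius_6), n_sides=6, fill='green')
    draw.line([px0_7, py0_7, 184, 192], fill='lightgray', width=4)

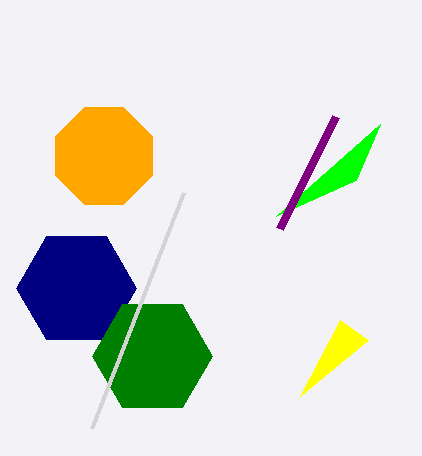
center_x_1 = 104
center_y_1 = 156
radius_1 = 52
px1_2 = 380
py1_2 = 124
center_x_3 = 76
center_y_3 = 288
radius_3 = 60
px0_4 = 280
py0_4 = 228
px2_5 = 368
py2_5 = 340
center_x_6 = 152
center_y_6 = 356
radius_6 = 60
px0_7 = 92
py0_7 = 428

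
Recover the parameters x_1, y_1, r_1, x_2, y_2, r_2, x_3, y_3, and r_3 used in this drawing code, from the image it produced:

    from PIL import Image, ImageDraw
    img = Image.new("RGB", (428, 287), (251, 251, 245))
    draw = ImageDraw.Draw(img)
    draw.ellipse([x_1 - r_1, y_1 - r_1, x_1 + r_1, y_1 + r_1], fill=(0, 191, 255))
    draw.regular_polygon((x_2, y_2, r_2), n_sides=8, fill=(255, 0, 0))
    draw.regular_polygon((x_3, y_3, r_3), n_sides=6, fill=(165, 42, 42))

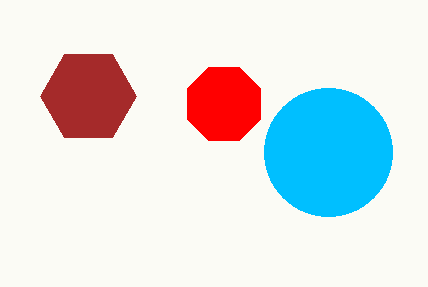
x_1 = 328
y_1 = 152
r_1 = 64
x_2 = 224
y_2 = 104
r_2 = 40
x_3 = 88
y_3 = 96
r_3 = 48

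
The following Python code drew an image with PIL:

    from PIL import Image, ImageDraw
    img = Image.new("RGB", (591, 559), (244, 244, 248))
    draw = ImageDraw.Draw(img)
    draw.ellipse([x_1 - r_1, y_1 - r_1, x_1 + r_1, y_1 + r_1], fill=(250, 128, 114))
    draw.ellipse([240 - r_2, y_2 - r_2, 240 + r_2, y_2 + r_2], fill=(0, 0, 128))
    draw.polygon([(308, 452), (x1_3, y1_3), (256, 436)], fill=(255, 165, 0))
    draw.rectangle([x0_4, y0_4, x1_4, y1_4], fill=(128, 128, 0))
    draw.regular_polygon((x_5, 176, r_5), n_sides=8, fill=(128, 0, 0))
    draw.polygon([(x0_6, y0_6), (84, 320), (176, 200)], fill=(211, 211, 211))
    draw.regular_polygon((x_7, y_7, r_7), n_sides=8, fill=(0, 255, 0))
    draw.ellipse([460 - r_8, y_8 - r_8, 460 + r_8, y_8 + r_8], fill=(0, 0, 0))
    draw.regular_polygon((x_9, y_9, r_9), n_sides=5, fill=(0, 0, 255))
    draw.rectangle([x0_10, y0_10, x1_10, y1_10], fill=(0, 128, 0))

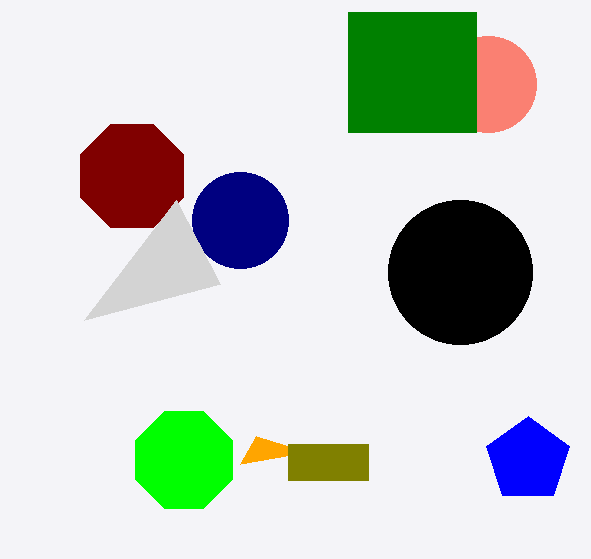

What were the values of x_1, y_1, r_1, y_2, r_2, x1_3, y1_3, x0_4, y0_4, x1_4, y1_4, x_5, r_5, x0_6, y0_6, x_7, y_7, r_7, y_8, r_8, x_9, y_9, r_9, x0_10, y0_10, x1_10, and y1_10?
x_1 = 488
y_1 = 84
r_1 = 48
y_2 = 220
r_2 = 48
x1_3 = 240
y1_3 = 464
x0_4 = 288
y0_4 = 444
x1_4 = 368
y1_4 = 480
x_5 = 132
r_5 = 56
x0_6 = 220
y0_6 = 284
x_7 = 184
y_7 = 460
r_7 = 52
y_8 = 272
r_8 = 72
x_9 = 528
y_9 = 460
r_9 = 44
x0_10 = 348
y0_10 = 12
x1_10 = 476
y1_10 = 132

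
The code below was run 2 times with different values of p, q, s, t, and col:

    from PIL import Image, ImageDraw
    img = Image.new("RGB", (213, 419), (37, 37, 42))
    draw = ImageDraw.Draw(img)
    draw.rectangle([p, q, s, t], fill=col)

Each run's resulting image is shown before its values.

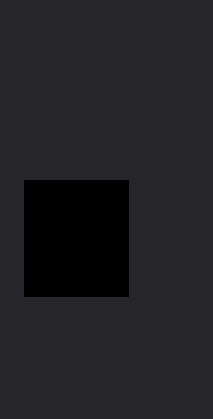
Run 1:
p = 24; q = 180; s = 128; t = 296; col = 'black'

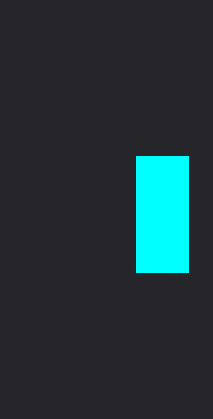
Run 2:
p = 136
q = 156
s = 188
t = 272
col = 'cyan'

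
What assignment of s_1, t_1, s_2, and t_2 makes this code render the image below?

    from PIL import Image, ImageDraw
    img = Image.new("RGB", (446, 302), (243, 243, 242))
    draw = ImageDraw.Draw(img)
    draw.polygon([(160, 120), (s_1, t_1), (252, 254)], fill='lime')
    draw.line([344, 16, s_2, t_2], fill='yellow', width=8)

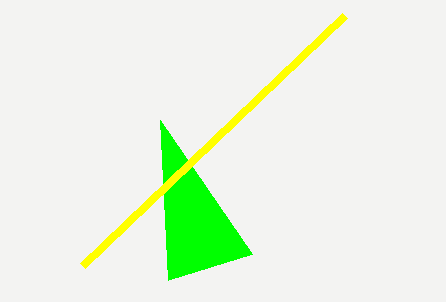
s_1 = 168
t_1 = 280
s_2 = 82
t_2 = 266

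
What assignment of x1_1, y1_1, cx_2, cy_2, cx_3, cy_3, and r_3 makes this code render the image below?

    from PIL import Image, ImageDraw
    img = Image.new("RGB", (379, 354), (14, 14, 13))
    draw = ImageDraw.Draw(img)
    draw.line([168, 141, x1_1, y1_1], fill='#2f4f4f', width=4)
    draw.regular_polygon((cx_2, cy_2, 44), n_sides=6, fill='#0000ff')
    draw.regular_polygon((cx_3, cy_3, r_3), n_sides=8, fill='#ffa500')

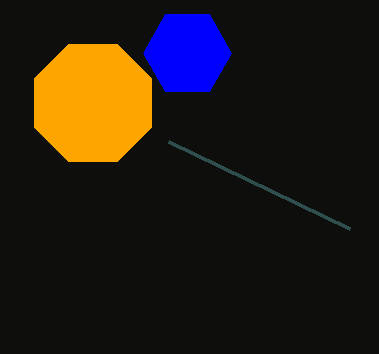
x1_1 = 349
y1_1 = 228
cx_2 = 187
cy_2 = 53
cx_3 = 93
cy_3 = 103
r_3 = 63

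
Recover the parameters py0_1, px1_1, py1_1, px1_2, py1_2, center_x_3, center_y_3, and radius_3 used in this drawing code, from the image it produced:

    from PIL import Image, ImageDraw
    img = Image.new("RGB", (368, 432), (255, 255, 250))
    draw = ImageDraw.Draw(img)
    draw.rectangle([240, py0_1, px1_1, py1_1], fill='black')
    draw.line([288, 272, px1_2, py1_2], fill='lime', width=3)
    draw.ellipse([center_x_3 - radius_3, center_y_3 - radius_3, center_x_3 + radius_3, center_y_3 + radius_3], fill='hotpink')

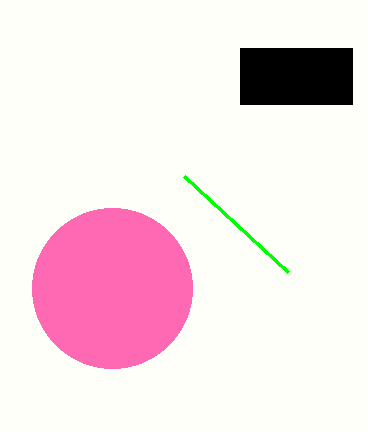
py0_1 = 48; px1_1 = 352; py1_1 = 104; px1_2 = 184; py1_2 = 176; center_x_3 = 112; center_y_3 = 288; radius_3 = 80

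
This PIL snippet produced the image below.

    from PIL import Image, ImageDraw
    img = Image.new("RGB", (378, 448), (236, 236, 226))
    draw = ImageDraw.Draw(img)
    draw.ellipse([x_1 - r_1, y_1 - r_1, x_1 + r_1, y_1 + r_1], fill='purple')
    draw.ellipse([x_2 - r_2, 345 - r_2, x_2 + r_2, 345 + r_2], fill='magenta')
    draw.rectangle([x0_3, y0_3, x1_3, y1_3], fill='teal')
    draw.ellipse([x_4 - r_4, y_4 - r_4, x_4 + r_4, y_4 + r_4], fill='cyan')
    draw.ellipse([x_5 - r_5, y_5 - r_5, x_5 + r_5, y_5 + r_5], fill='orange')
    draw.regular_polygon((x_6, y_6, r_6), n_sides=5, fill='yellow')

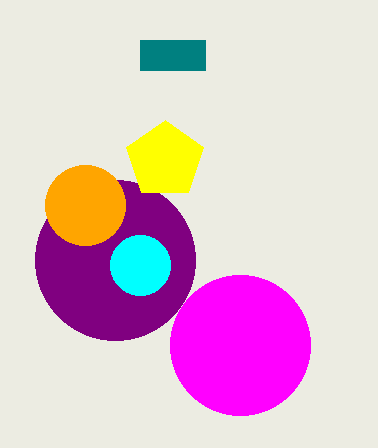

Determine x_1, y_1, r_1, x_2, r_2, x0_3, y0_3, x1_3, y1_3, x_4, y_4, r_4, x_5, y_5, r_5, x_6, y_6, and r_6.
x_1 = 115
y_1 = 260
r_1 = 80
x_2 = 240
r_2 = 70
x0_3 = 140
y0_3 = 40
x1_3 = 205
y1_3 = 70
x_4 = 140
y_4 = 265
r_4 = 30
x_5 = 85
y_5 = 205
r_5 = 40
x_6 = 165
y_6 = 160
r_6 = 40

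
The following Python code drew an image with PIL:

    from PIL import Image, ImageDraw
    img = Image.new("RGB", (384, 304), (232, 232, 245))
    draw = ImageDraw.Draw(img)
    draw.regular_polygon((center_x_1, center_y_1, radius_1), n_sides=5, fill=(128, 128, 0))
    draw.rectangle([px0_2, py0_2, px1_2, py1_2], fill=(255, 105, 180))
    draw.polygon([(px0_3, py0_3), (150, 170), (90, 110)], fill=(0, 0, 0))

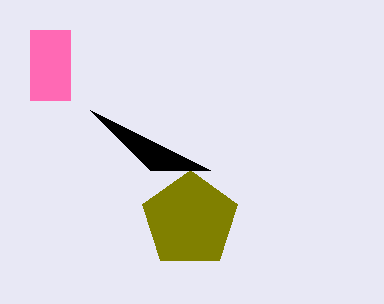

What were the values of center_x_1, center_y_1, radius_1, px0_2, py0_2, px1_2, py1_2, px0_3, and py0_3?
center_x_1 = 190, center_y_1 = 220, radius_1 = 50, px0_2 = 30, py0_2 = 30, px1_2 = 70, py1_2 = 100, px0_3 = 210, py0_3 = 170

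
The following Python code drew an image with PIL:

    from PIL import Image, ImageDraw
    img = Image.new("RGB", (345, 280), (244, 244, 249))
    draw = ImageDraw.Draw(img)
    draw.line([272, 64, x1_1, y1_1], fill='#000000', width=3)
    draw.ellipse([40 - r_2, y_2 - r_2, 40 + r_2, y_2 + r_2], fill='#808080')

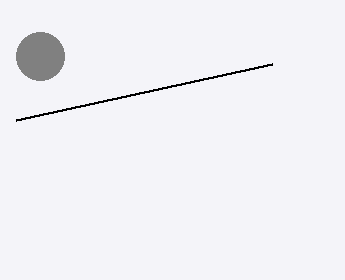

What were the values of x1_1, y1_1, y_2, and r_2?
x1_1 = 16
y1_1 = 120
y_2 = 56
r_2 = 24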